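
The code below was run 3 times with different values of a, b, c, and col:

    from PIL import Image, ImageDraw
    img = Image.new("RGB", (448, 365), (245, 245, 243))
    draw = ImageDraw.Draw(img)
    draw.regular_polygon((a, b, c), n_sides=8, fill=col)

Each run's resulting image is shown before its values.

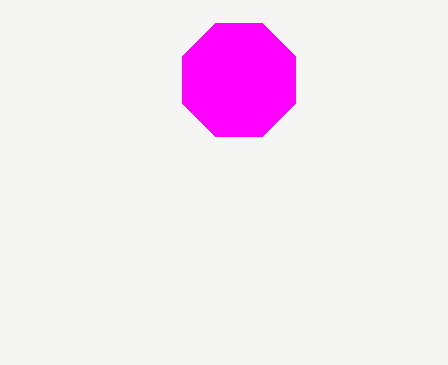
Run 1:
a = 239; b = 80; c = 61; col = 'magenta'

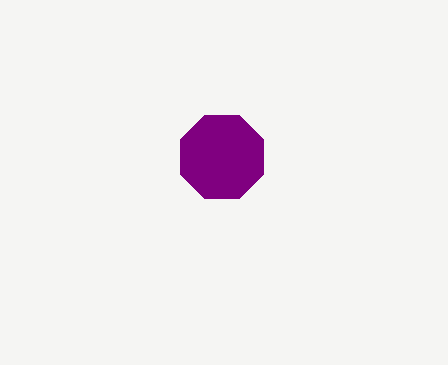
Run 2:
a = 222
b = 157
c = 45
col = 'purple'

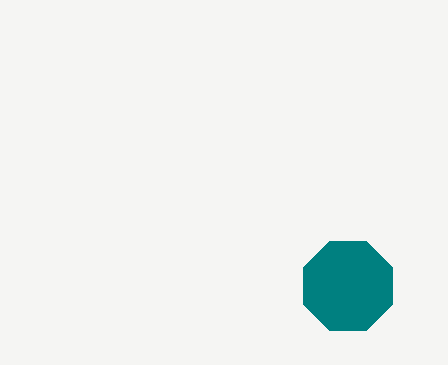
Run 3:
a = 348
b = 286
c = 48
col = 'teal'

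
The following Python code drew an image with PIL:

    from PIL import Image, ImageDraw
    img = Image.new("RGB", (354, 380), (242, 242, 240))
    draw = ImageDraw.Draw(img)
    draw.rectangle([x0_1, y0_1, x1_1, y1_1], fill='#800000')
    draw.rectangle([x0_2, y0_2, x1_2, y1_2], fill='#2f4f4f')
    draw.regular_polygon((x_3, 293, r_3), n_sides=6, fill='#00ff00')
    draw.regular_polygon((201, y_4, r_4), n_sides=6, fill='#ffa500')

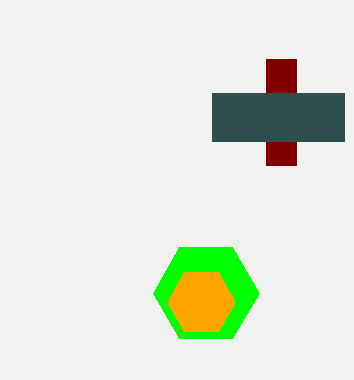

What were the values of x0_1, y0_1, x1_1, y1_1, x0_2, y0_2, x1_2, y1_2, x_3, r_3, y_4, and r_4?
x0_1 = 266
y0_1 = 59
x1_1 = 296
y1_1 = 165
x0_2 = 212
y0_2 = 93
x1_2 = 344
y1_2 = 141
x_3 = 206
r_3 = 53
y_4 = 302
r_4 = 34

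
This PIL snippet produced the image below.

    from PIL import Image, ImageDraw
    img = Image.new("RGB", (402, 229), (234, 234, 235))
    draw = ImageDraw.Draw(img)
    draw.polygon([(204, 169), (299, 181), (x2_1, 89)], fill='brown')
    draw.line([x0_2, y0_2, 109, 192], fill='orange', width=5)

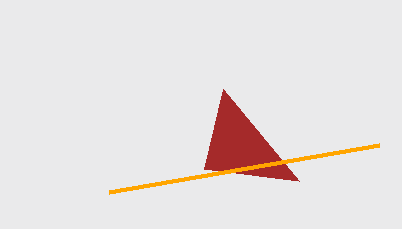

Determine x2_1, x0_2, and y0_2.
x2_1 = 223
x0_2 = 379
y0_2 = 145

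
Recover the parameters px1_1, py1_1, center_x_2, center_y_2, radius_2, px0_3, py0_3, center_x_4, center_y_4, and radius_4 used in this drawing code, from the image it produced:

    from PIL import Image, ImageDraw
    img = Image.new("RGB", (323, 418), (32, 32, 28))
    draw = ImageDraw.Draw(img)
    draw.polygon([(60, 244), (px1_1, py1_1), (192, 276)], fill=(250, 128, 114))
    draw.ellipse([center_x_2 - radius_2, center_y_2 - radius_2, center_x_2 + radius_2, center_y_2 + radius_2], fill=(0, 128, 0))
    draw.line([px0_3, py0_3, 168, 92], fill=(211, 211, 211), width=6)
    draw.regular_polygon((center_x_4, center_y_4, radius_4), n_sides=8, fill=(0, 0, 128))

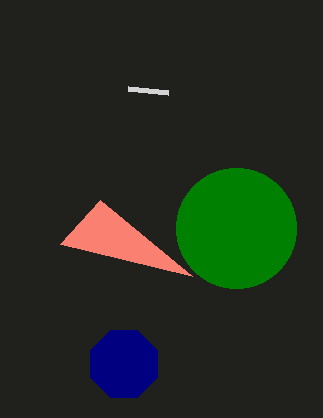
px1_1 = 100, py1_1 = 200, center_x_2 = 236, center_y_2 = 228, radius_2 = 60, px0_3 = 128, py0_3 = 88, center_x_4 = 124, center_y_4 = 364, radius_4 = 36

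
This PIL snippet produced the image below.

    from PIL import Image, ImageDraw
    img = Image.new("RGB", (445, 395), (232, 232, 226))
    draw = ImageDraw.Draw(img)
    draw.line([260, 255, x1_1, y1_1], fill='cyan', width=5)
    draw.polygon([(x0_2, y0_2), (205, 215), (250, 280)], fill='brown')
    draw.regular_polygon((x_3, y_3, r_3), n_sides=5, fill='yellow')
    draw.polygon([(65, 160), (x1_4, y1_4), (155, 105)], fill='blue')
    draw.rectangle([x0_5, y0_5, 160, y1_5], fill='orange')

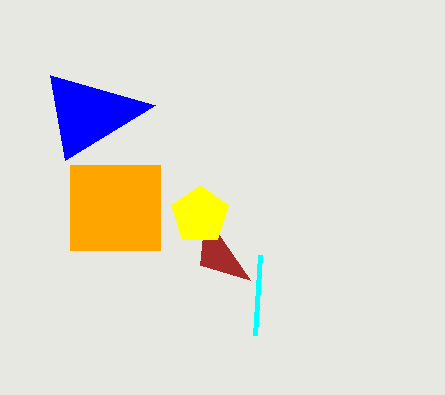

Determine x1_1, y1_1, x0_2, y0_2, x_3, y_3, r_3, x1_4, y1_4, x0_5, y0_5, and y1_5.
x1_1 = 255; y1_1 = 335; x0_2 = 200; y0_2 = 265; x_3 = 200; y_3 = 215; r_3 = 30; x1_4 = 50; y1_4 = 75; x0_5 = 70; y0_5 = 165; y1_5 = 250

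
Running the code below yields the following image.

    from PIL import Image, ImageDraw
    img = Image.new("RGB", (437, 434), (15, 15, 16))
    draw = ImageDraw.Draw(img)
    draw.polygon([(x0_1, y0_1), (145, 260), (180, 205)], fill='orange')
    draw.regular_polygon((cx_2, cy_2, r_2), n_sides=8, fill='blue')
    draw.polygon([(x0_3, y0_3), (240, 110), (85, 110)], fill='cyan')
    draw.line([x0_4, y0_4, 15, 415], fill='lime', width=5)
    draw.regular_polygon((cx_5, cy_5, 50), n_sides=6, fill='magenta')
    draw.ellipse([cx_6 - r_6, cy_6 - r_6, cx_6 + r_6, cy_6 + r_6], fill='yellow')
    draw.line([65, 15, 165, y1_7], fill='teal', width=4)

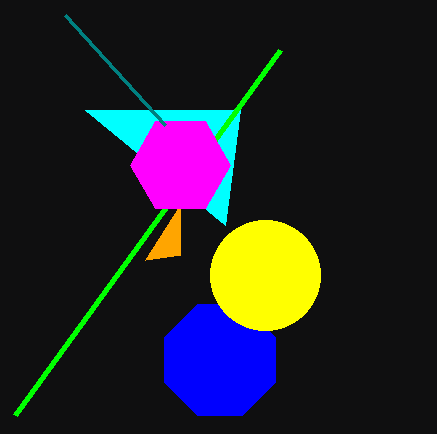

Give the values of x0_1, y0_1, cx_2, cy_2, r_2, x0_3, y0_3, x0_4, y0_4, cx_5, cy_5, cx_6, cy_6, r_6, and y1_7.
x0_1 = 180; y0_1 = 255; cx_2 = 220; cy_2 = 360; r_2 = 60; x0_3 = 225; y0_3 = 225; x0_4 = 280; y0_4 = 50; cx_5 = 180; cy_5 = 165; cx_6 = 265; cy_6 = 275; r_6 = 55; y1_7 = 125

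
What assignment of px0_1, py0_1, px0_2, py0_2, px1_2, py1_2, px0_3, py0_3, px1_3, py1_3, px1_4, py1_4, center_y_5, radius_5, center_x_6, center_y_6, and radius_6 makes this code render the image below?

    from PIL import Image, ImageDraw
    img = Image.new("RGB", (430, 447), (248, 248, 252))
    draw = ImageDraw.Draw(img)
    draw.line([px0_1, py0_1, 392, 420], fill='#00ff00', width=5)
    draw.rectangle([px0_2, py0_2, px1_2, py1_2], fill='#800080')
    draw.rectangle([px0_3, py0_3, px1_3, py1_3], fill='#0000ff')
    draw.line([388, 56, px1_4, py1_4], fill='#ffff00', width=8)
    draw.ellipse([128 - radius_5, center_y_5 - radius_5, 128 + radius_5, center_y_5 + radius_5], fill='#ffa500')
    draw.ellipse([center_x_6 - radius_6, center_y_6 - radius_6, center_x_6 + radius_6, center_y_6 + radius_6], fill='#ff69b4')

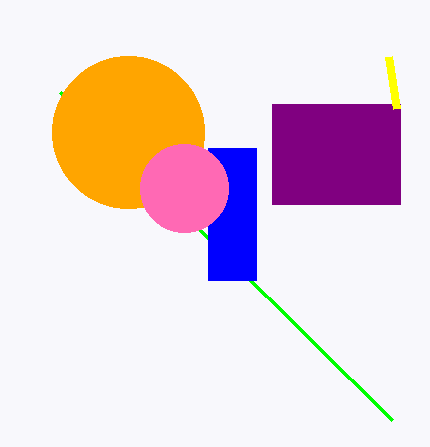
px0_1 = 60; py0_1 = 92; px0_2 = 272; py0_2 = 104; px1_2 = 400; py1_2 = 204; px0_3 = 208; py0_3 = 148; px1_3 = 256; py1_3 = 280; px1_4 = 396; py1_4 = 108; center_y_5 = 132; radius_5 = 76; center_x_6 = 184; center_y_6 = 188; radius_6 = 44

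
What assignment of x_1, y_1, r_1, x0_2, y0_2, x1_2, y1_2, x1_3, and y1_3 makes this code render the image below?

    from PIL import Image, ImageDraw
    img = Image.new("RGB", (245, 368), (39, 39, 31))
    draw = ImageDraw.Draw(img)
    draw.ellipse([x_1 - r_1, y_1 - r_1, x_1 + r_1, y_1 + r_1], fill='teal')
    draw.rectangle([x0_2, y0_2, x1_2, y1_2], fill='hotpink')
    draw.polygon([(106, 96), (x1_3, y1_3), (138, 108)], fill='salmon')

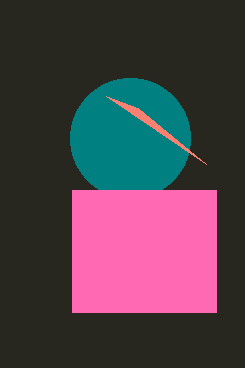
x_1 = 130, y_1 = 138, r_1 = 60, x0_2 = 72, y0_2 = 190, x1_2 = 216, y1_2 = 312, x1_3 = 206, y1_3 = 164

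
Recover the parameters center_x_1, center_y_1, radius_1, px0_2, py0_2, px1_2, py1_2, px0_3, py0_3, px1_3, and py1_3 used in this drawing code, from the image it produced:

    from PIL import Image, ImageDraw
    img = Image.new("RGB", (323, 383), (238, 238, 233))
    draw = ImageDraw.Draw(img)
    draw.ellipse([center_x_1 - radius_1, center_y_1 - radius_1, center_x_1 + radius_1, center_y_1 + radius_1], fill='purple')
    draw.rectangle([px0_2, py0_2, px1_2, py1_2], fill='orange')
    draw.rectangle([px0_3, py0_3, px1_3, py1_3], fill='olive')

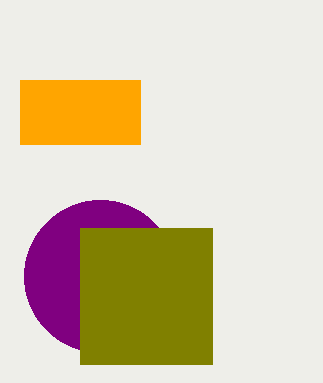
center_x_1 = 100
center_y_1 = 276
radius_1 = 76
px0_2 = 20
py0_2 = 80
px1_2 = 140
py1_2 = 144
px0_3 = 80
py0_3 = 228
px1_3 = 212
py1_3 = 364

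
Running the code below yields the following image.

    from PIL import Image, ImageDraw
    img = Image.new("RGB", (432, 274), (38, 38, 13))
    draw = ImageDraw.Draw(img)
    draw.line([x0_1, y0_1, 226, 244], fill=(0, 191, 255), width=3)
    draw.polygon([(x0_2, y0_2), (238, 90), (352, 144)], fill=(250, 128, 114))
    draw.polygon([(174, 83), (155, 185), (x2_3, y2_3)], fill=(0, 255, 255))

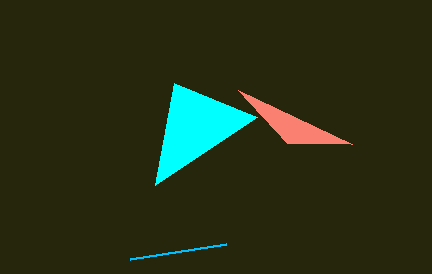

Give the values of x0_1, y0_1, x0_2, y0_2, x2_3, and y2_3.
x0_1 = 130, y0_1 = 259, x0_2 = 287, y0_2 = 143, x2_3 = 257, y2_3 = 117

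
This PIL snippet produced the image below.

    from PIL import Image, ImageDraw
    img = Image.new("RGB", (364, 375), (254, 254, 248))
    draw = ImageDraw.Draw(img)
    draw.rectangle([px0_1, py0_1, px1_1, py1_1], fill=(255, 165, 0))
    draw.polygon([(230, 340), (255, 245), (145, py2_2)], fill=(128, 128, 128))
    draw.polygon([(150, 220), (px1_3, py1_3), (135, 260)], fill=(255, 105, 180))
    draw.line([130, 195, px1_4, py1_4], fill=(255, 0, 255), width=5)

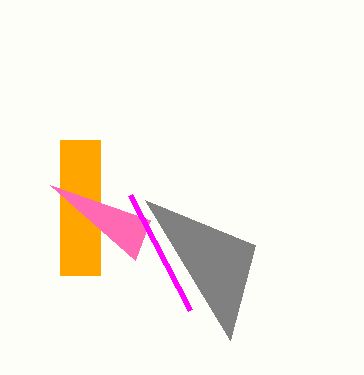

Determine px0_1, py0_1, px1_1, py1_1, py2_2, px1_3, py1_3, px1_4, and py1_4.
px0_1 = 60; py0_1 = 140; px1_1 = 100; py1_1 = 275; py2_2 = 200; px1_3 = 50; py1_3 = 185; px1_4 = 190; py1_4 = 310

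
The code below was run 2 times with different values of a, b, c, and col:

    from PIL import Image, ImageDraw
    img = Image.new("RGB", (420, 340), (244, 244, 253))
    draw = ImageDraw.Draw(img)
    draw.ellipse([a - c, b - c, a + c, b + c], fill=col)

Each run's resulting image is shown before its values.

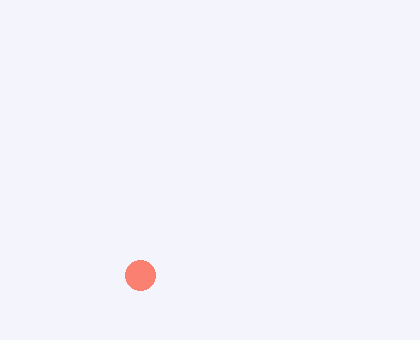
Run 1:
a = 140; b = 275; c = 15; col = 'salmon'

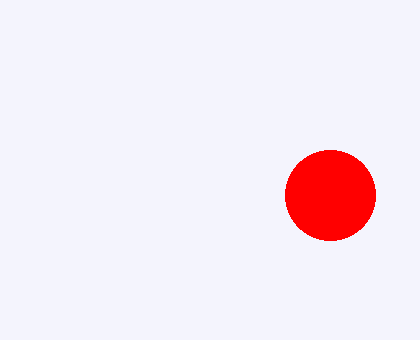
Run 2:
a = 330, b = 195, c = 45, col = 'red'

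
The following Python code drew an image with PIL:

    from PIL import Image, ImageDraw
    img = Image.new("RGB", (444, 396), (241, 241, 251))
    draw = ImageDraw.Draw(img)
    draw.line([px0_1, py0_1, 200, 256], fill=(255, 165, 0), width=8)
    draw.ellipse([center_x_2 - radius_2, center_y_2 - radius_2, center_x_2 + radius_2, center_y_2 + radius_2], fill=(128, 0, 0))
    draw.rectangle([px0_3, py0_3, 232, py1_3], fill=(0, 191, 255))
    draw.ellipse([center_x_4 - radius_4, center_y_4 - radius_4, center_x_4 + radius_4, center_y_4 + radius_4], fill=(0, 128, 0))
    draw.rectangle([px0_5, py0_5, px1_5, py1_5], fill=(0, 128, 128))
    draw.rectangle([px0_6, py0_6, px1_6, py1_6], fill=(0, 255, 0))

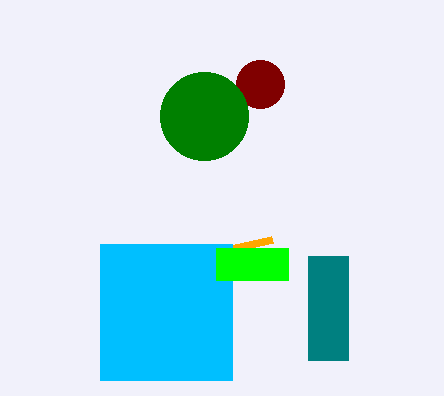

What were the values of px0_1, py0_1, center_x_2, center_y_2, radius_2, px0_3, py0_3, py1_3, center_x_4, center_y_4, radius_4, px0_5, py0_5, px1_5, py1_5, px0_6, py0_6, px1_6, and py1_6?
px0_1 = 272; py0_1 = 240; center_x_2 = 260; center_y_2 = 84; radius_2 = 24; px0_3 = 100; py0_3 = 244; py1_3 = 380; center_x_4 = 204; center_y_4 = 116; radius_4 = 44; px0_5 = 308; py0_5 = 256; px1_5 = 348; py1_5 = 360; px0_6 = 216; py0_6 = 248; px1_6 = 288; py1_6 = 280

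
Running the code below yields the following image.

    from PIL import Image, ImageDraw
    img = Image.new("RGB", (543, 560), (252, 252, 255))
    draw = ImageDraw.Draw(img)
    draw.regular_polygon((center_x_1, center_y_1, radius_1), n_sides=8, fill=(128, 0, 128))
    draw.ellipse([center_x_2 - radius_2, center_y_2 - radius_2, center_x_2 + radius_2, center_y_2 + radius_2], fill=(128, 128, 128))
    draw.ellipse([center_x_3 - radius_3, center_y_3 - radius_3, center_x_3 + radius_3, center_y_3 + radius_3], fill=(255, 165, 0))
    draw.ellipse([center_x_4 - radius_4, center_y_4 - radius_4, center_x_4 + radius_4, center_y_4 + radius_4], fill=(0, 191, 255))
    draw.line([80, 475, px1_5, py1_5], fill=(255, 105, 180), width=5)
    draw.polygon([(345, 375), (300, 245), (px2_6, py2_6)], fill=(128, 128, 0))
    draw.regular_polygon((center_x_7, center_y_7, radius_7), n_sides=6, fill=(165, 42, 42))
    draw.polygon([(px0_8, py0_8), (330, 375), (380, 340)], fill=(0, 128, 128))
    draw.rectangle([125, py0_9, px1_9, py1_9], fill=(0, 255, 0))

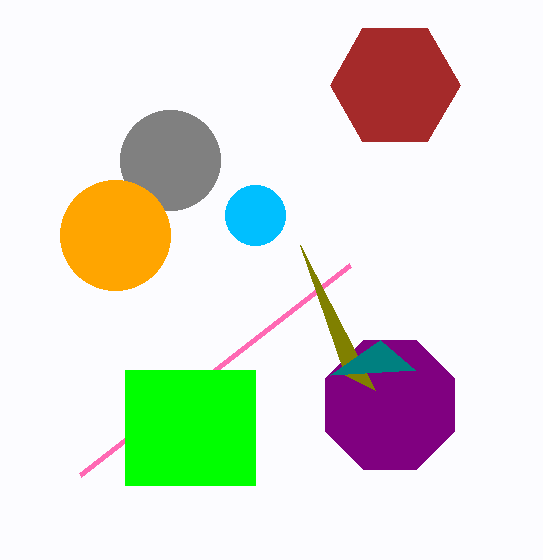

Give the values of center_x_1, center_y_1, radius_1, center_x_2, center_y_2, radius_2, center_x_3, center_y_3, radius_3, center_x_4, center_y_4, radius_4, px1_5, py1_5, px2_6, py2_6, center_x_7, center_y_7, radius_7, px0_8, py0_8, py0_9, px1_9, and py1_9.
center_x_1 = 390
center_y_1 = 405
radius_1 = 70
center_x_2 = 170
center_y_2 = 160
radius_2 = 50
center_x_3 = 115
center_y_3 = 235
radius_3 = 55
center_x_4 = 255
center_y_4 = 215
radius_4 = 30
px1_5 = 350
py1_5 = 265
px2_6 = 375
py2_6 = 390
center_x_7 = 395
center_y_7 = 85
radius_7 = 65
px0_8 = 415
py0_8 = 370
py0_9 = 370
px1_9 = 255
py1_9 = 485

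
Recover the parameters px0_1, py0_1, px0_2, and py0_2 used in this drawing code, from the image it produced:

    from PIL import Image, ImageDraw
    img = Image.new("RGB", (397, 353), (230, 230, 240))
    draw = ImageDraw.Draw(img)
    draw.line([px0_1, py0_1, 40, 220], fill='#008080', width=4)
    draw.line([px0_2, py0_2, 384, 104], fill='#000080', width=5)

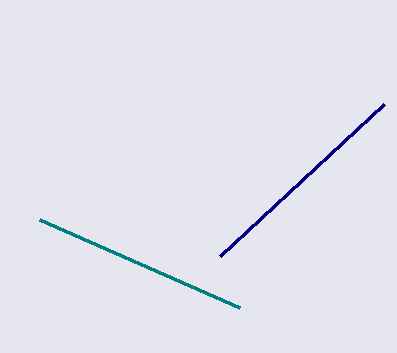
px0_1 = 240
py0_1 = 308
px0_2 = 220
py0_2 = 256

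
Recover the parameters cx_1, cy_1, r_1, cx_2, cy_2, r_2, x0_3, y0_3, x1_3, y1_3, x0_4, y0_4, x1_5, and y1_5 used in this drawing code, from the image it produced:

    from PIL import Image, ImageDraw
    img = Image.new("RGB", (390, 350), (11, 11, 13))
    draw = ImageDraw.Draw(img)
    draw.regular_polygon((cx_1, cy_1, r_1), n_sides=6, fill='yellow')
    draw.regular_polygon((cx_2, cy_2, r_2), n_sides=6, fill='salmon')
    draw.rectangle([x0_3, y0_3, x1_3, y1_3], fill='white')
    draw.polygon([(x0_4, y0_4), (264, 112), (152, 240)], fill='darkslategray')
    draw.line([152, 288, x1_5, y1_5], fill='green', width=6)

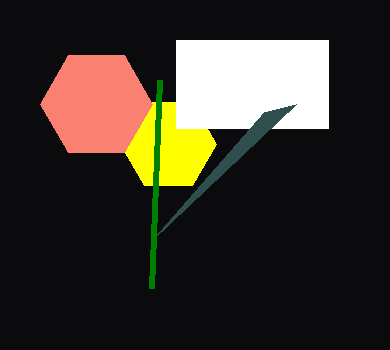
cx_1 = 168
cy_1 = 144
r_1 = 48
cx_2 = 96
cy_2 = 104
r_2 = 56
x0_3 = 176
y0_3 = 40
x1_3 = 328
y1_3 = 128
x0_4 = 296
y0_4 = 104
x1_5 = 160
y1_5 = 80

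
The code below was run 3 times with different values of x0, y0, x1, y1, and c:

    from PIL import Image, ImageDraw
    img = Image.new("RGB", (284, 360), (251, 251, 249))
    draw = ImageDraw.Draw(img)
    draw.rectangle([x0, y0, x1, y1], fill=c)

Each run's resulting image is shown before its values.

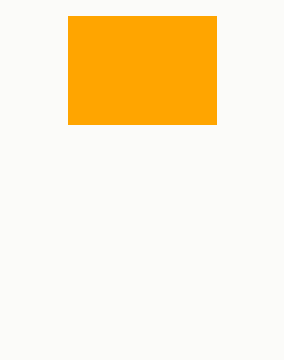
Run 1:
x0 = 68, y0 = 16, x1 = 216, y1 = 124, c = 'orange'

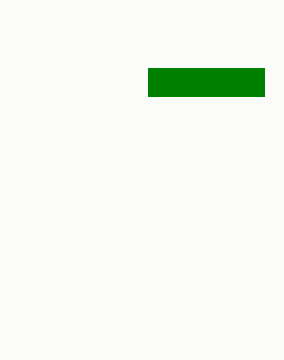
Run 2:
x0 = 148, y0 = 68, x1 = 264, y1 = 96, c = 'green'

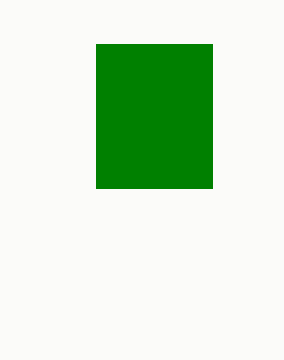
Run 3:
x0 = 96, y0 = 44, x1 = 212, y1 = 188, c = 'green'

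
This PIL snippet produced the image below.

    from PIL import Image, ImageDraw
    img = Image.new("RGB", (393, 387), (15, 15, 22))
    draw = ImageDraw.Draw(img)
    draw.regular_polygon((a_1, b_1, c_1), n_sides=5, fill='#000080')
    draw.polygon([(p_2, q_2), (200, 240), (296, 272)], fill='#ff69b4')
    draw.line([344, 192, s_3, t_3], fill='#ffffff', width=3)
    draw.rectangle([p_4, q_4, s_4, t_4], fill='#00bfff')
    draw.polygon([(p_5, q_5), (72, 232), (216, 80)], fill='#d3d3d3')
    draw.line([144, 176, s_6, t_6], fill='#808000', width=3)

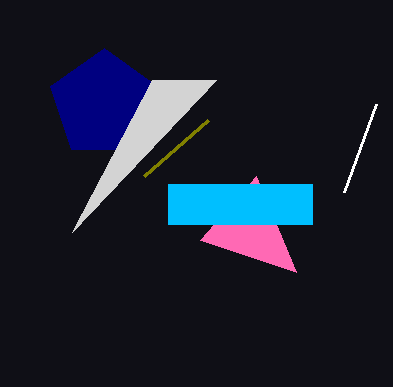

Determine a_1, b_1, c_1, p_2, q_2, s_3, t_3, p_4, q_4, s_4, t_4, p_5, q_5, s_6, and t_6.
a_1 = 104
b_1 = 104
c_1 = 56
p_2 = 256
q_2 = 176
s_3 = 376
t_3 = 104
p_4 = 168
q_4 = 184
s_4 = 312
t_4 = 224
p_5 = 152
q_5 = 80
s_6 = 208
t_6 = 120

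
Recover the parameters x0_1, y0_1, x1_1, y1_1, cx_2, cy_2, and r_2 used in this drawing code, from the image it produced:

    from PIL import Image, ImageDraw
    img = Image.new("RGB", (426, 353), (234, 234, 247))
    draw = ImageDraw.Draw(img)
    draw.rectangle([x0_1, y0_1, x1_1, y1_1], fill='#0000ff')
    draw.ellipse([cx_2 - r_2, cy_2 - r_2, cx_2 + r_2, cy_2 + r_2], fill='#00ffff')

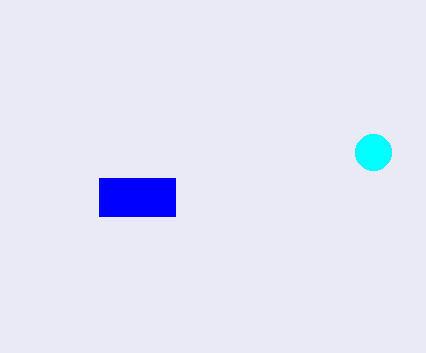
x0_1 = 99
y0_1 = 178
x1_1 = 175
y1_1 = 216
cx_2 = 373
cy_2 = 152
r_2 = 18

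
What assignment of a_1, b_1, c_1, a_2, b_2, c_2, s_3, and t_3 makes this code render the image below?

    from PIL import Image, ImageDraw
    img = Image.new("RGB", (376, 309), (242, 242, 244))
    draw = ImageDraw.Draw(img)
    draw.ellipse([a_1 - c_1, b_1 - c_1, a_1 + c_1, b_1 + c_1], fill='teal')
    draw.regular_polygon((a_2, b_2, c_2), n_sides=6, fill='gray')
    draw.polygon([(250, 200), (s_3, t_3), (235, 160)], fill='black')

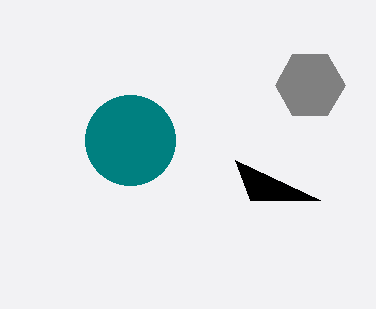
a_1 = 130; b_1 = 140; c_1 = 45; a_2 = 310; b_2 = 85; c_2 = 35; s_3 = 320; t_3 = 200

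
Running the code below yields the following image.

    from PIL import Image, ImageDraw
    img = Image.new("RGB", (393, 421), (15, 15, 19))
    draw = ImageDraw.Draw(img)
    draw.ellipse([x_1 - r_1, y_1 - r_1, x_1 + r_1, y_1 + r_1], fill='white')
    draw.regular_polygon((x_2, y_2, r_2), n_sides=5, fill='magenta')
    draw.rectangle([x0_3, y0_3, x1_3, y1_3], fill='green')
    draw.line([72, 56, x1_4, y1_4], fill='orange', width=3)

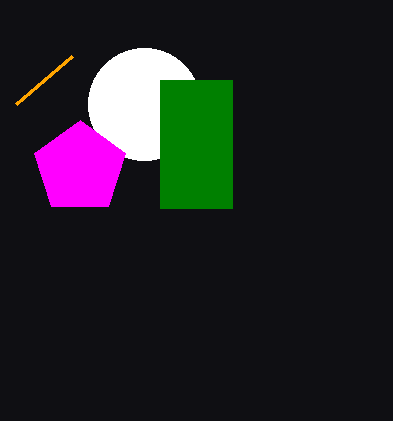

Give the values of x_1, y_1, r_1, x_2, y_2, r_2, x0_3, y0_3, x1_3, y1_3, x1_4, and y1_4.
x_1 = 144, y_1 = 104, r_1 = 56, x_2 = 80, y_2 = 168, r_2 = 48, x0_3 = 160, y0_3 = 80, x1_3 = 232, y1_3 = 208, x1_4 = 16, y1_4 = 104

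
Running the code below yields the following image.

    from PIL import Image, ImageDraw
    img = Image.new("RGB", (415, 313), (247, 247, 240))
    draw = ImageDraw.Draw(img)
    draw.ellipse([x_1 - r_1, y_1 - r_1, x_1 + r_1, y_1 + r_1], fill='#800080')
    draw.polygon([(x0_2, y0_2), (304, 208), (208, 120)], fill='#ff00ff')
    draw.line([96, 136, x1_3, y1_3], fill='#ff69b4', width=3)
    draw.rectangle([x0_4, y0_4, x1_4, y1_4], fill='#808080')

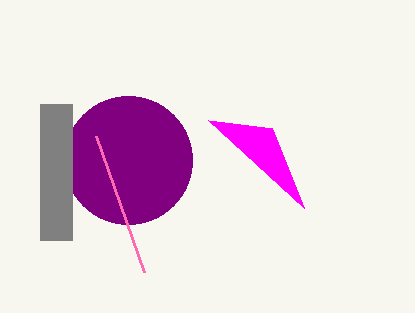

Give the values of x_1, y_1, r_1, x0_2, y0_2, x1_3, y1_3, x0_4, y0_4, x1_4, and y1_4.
x_1 = 128
y_1 = 160
r_1 = 64
x0_2 = 272
y0_2 = 128
x1_3 = 144
y1_3 = 272
x0_4 = 40
y0_4 = 104
x1_4 = 72
y1_4 = 240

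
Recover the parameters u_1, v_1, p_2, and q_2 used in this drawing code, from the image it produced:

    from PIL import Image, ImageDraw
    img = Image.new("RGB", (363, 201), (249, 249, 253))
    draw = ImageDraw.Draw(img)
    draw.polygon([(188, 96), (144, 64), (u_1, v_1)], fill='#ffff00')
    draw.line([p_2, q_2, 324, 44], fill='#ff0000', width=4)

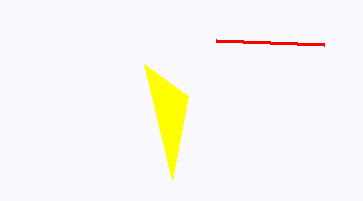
u_1 = 172; v_1 = 180; p_2 = 216; q_2 = 40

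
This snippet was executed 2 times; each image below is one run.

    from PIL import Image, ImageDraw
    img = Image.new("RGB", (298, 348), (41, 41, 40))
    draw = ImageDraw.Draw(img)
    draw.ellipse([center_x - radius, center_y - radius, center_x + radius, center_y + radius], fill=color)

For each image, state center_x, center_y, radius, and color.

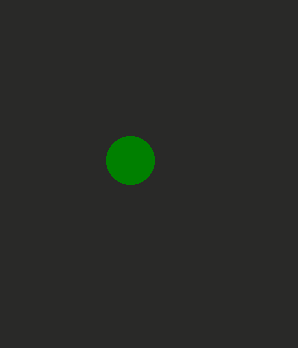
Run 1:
center_x = 130
center_y = 160
radius = 24
color = 'green'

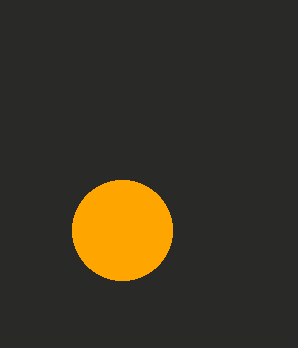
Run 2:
center_x = 122
center_y = 230
radius = 50
color = 'orange'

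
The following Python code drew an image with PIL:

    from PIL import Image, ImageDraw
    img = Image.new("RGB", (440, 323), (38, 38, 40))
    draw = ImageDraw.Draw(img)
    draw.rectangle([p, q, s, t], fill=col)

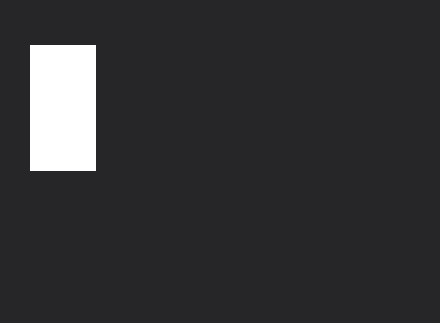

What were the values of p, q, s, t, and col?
p = 30, q = 45, s = 95, t = 170, col = 'white'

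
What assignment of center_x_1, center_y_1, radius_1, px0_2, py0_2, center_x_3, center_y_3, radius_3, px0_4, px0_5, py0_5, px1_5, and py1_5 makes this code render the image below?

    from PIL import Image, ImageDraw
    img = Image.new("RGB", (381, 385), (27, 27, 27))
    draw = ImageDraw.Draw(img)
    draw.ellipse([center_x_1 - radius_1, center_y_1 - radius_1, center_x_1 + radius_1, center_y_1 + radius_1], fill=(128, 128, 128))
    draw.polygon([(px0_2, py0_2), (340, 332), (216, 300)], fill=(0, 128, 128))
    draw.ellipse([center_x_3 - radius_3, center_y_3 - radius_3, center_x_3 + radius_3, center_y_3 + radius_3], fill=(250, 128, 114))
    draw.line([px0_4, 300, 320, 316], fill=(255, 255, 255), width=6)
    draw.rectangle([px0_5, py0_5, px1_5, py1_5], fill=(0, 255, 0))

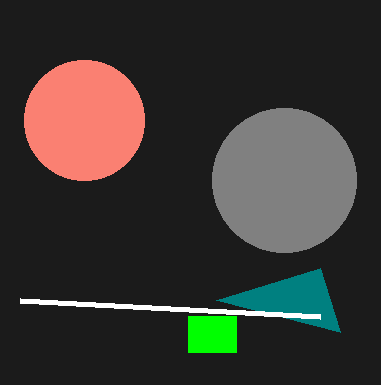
center_x_1 = 284; center_y_1 = 180; radius_1 = 72; px0_2 = 320; py0_2 = 268; center_x_3 = 84; center_y_3 = 120; radius_3 = 60; px0_4 = 20; px0_5 = 188; py0_5 = 316; px1_5 = 236; py1_5 = 352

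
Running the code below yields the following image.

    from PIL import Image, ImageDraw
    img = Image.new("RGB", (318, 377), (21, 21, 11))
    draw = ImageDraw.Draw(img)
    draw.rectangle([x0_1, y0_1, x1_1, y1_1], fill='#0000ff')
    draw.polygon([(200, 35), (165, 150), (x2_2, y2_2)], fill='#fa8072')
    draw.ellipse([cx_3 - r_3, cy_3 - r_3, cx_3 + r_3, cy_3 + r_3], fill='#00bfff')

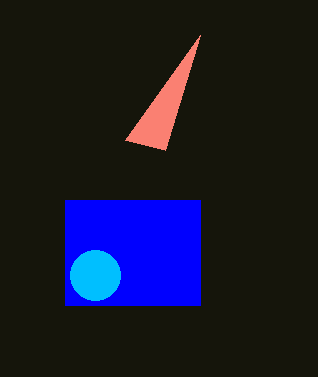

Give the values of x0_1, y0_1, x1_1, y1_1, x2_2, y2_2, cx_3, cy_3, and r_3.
x0_1 = 65, y0_1 = 200, x1_1 = 200, y1_1 = 305, x2_2 = 125, y2_2 = 140, cx_3 = 95, cy_3 = 275, r_3 = 25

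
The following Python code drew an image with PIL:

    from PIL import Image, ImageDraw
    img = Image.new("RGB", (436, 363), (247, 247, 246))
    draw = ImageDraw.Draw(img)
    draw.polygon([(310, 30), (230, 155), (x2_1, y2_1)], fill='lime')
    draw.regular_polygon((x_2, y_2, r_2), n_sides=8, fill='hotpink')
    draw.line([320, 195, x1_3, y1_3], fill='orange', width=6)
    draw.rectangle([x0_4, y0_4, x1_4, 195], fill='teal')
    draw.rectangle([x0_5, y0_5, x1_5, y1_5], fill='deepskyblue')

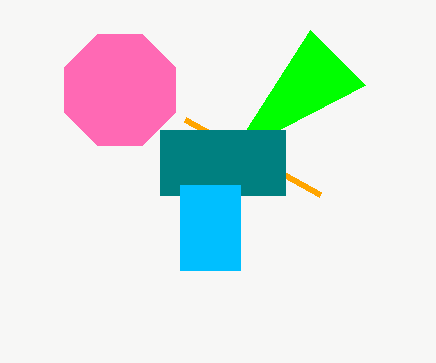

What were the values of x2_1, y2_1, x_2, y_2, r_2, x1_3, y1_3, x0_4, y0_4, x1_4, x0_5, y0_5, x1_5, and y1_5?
x2_1 = 365
y2_1 = 85
x_2 = 120
y_2 = 90
r_2 = 60
x1_3 = 185
y1_3 = 120
x0_4 = 160
y0_4 = 130
x1_4 = 285
x0_5 = 180
y0_5 = 185
x1_5 = 240
y1_5 = 270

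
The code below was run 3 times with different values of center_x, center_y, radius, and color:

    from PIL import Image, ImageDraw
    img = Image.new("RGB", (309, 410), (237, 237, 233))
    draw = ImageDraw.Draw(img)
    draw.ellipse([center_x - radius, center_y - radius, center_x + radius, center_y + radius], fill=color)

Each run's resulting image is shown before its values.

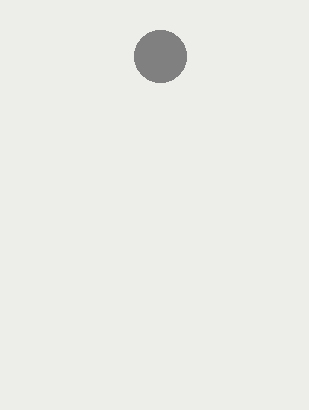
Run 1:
center_x = 160, center_y = 56, radius = 26, color = 'gray'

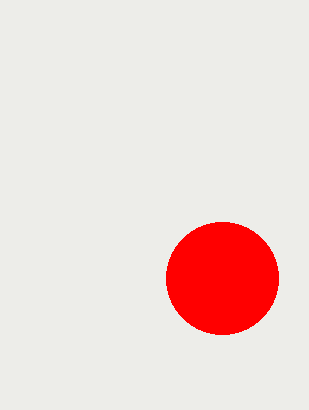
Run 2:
center_x = 222; center_y = 278; radius = 56; color = 'red'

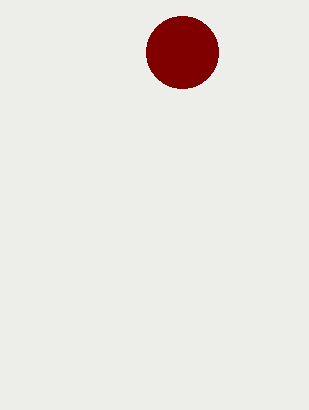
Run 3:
center_x = 182
center_y = 52
radius = 36
color = 'maroon'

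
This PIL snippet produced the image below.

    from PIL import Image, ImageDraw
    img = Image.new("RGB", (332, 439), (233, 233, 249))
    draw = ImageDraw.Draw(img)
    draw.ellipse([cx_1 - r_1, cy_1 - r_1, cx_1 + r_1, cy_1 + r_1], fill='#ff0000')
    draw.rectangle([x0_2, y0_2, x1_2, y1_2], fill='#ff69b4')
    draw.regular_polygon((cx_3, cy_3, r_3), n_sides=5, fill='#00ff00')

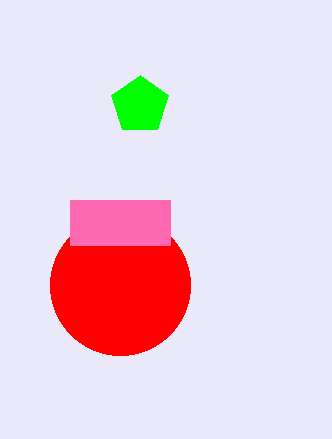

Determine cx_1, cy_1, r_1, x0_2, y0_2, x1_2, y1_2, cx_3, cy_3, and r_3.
cx_1 = 120; cy_1 = 285; r_1 = 70; x0_2 = 70; y0_2 = 200; x1_2 = 170; y1_2 = 245; cx_3 = 140; cy_3 = 105; r_3 = 30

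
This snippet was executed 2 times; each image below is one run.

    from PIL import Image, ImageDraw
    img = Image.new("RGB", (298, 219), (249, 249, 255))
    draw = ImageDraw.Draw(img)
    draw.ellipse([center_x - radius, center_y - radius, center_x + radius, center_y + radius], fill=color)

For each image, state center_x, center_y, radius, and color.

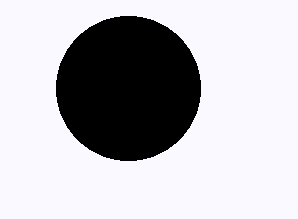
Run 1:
center_x = 128
center_y = 88
radius = 72
color = 'black'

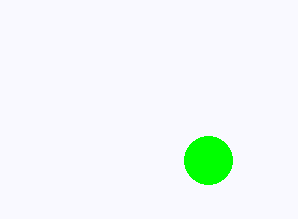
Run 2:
center_x = 208
center_y = 160
radius = 24
color = 'lime'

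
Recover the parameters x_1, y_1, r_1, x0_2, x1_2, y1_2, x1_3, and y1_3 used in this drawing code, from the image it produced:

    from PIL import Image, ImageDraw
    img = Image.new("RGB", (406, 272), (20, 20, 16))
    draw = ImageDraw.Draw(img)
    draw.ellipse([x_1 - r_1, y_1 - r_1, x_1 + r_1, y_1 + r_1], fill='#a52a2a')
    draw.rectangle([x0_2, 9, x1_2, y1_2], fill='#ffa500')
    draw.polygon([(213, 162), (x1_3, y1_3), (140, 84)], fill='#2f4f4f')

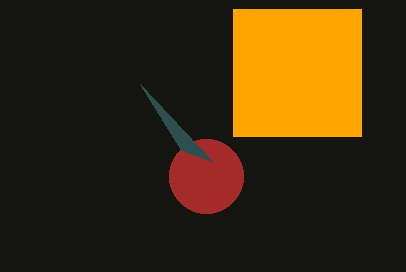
x_1 = 206, y_1 = 176, r_1 = 37, x0_2 = 233, x1_2 = 361, y1_2 = 136, x1_3 = 181, y1_3 = 150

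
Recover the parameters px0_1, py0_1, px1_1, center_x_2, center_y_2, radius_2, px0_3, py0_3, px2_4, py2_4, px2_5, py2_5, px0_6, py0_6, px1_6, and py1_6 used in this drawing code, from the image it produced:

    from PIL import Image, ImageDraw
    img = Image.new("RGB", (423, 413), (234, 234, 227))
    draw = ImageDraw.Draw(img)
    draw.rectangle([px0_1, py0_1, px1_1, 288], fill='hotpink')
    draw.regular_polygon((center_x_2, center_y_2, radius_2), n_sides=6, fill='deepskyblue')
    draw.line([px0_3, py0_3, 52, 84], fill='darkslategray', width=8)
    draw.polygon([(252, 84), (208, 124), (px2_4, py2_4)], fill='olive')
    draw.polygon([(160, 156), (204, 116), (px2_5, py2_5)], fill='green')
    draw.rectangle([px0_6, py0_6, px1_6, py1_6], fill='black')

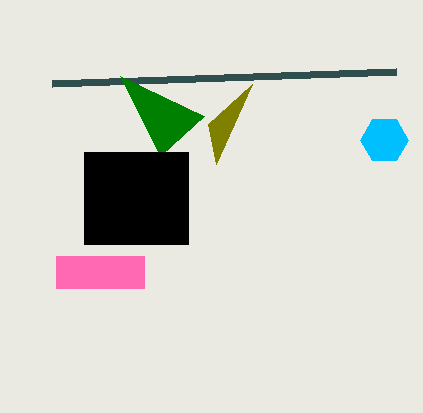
px0_1 = 56; py0_1 = 256; px1_1 = 144; center_x_2 = 384; center_y_2 = 140; radius_2 = 24; px0_3 = 396; py0_3 = 72; px2_4 = 216; py2_4 = 164; px2_5 = 120; py2_5 = 76; px0_6 = 84; py0_6 = 152; px1_6 = 188; py1_6 = 244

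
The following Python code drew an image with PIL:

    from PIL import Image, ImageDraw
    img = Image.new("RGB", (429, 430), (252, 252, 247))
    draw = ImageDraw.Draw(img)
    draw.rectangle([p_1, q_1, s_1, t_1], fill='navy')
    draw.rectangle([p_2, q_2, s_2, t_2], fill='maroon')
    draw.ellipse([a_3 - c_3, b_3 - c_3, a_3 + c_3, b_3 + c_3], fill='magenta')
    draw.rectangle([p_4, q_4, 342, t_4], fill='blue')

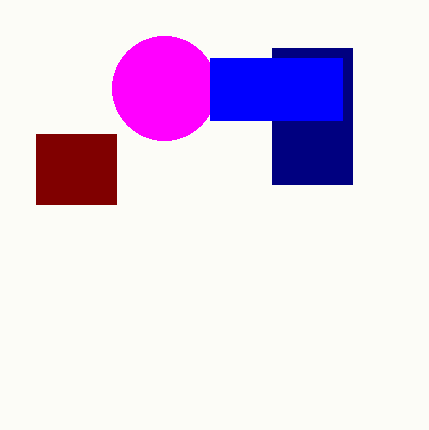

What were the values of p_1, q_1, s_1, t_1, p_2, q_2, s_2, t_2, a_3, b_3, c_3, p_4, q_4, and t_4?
p_1 = 272; q_1 = 48; s_1 = 352; t_1 = 184; p_2 = 36; q_2 = 134; s_2 = 116; t_2 = 204; a_3 = 164; b_3 = 88; c_3 = 52; p_4 = 210; q_4 = 58; t_4 = 120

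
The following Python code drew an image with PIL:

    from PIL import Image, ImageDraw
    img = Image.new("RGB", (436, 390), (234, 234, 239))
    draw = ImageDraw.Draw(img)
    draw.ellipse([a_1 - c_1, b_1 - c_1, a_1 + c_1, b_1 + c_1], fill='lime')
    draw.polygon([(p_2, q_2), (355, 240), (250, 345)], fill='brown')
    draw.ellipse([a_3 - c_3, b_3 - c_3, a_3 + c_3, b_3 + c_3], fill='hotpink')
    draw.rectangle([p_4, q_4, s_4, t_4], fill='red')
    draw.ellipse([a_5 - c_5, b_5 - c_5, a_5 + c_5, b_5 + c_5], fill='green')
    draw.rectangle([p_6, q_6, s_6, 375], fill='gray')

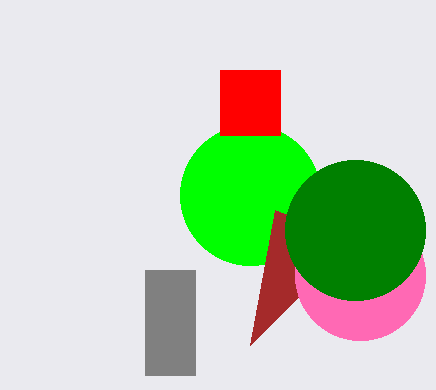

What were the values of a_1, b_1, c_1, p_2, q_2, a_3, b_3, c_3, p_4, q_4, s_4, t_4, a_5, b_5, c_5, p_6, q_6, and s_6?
a_1 = 250, b_1 = 195, c_1 = 70, p_2 = 275, q_2 = 210, a_3 = 360, b_3 = 275, c_3 = 65, p_4 = 220, q_4 = 70, s_4 = 280, t_4 = 135, a_5 = 355, b_5 = 230, c_5 = 70, p_6 = 145, q_6 = 270, s_6 = 195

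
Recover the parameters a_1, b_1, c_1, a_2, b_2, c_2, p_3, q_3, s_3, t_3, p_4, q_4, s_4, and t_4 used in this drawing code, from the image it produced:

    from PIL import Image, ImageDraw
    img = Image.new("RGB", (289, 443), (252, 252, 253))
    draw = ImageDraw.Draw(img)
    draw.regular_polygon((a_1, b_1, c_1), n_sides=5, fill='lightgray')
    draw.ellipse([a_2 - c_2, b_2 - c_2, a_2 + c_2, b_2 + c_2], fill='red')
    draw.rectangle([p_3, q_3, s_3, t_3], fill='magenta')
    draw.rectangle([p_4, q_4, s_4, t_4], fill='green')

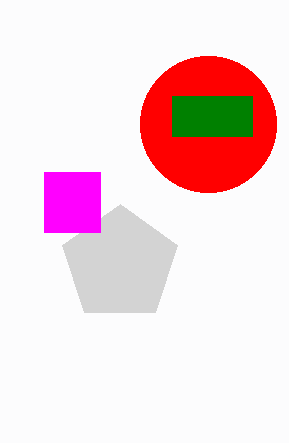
a_1 = 120; b_1 = 264; c_1 = 60; a_2 = 208; b_2 = 124; c_2 = 68; p_3 = 44; q_3 = 172; s_3 = 100; t_3 = 232; p_4 = 172; q_4 = 96; s_4 = 252; t_4 = 136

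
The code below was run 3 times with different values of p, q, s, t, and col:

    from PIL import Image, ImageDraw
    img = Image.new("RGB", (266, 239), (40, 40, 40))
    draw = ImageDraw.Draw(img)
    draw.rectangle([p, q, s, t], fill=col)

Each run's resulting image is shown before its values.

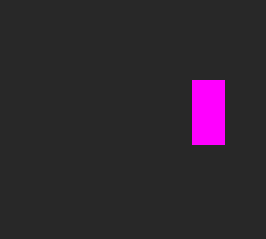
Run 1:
p = 192
q = 80
s = 224
t = 144
col = 'magenta'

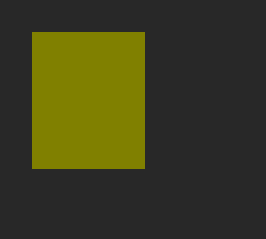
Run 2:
p = 32
q = 32
s = 144
t = 168
col = 'olive'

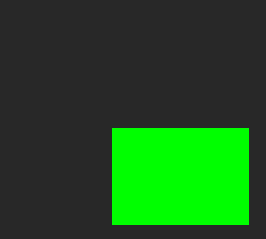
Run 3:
p = 112, q = 128, s = 248, t = 224, col = 'lime'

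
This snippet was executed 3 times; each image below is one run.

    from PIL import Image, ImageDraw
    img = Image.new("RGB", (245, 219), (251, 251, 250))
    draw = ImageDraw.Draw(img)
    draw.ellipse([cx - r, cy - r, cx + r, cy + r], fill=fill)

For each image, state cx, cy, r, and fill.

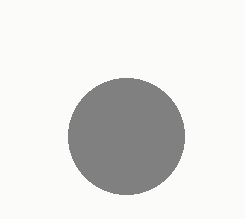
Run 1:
cx = 126
cy = 136
r = 58
fill = 'gray'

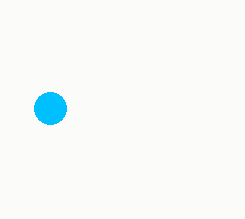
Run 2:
cx = 50; cy = 108; r = 16; fill = 'deepskyblue'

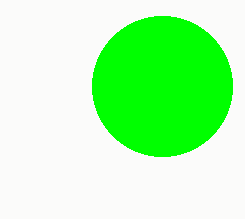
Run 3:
cx = 162; cy = 86; r = 70; fill = 'lime'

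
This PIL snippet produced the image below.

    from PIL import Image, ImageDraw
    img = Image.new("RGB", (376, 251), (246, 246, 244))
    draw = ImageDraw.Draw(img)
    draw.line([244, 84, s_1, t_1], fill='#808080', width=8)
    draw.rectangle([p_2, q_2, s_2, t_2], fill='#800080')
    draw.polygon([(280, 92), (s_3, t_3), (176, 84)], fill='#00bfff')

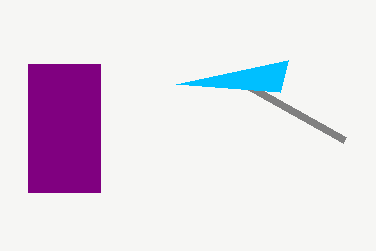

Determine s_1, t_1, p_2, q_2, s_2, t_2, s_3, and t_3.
s_1 = 344, t_1 = 140, p_2 = 28, q_2 = 64, s_2 = 100, t_2 = 192, s_3 = 288, t_3 = 60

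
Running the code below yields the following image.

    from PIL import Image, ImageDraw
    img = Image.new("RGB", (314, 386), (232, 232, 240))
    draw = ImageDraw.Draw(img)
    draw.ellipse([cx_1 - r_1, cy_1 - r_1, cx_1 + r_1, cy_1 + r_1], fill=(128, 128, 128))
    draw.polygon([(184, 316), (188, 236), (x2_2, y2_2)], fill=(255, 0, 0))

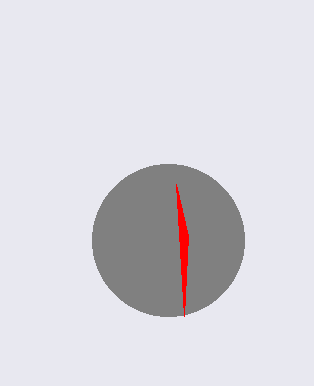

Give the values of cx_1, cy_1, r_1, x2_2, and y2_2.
cx_1 = 168; cy_1 = 240; r_1 = 76; x2_2 = 176; y2_2 = 184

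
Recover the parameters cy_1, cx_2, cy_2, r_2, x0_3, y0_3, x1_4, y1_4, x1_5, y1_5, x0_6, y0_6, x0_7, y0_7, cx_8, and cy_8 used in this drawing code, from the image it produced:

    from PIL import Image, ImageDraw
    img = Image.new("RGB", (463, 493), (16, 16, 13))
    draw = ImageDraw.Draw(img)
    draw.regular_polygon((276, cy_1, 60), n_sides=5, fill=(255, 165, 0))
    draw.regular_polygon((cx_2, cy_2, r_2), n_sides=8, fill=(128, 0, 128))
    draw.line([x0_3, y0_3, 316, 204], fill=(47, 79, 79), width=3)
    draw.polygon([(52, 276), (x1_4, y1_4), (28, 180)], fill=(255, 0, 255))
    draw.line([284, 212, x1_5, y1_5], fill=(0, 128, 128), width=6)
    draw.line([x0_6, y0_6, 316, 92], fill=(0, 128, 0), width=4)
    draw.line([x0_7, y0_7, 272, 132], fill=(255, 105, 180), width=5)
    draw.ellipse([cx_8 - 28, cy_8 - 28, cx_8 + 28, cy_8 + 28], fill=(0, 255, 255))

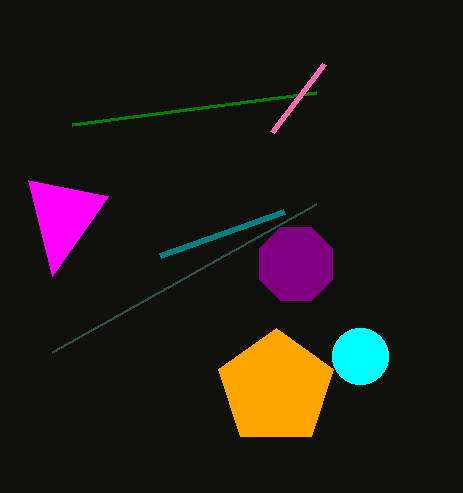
cy_1 = 388; cx_2 = 296; cy_2 = 264; r_2 = 40; x0_3 = 52; y0_3 = 352; x1_4 = 108; y1_4 = 196; x1_5 = 160; y1_5 = 256; x0_6 = 72; y0_6 = 124; x0_7 = 324; y0_7 = 64; cx_8 = 360; cy_8 = 356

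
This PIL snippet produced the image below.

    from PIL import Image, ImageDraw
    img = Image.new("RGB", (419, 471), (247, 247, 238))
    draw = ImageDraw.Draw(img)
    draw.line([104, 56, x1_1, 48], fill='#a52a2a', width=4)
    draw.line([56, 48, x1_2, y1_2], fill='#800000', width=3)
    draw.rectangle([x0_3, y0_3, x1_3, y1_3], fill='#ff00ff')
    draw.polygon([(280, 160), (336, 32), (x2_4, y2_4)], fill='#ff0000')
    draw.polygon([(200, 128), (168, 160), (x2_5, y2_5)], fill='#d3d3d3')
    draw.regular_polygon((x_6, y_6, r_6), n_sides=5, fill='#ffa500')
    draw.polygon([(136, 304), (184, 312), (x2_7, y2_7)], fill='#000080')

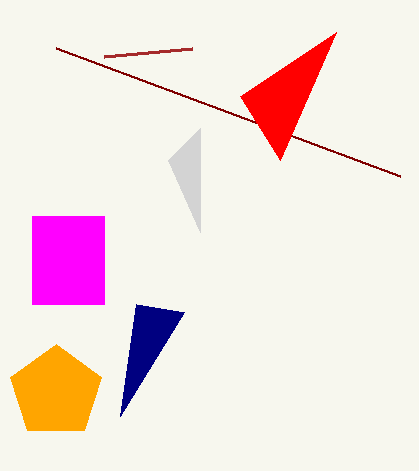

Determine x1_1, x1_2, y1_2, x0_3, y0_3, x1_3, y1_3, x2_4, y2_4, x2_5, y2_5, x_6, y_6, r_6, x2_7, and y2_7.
x1_1 = 192; x1_2 = 400; y1_2 = 176; x0_3 = 32; y0_3 = 216; x1_3 = 104; y1_3 = 304; x2_4 = 240; y2_4 = 96; x2_5 = 200; y2_5 = 232; x_6 = 56; y_6 = 392; r_6 = 48; x2_7 = 120; y2_7 = 416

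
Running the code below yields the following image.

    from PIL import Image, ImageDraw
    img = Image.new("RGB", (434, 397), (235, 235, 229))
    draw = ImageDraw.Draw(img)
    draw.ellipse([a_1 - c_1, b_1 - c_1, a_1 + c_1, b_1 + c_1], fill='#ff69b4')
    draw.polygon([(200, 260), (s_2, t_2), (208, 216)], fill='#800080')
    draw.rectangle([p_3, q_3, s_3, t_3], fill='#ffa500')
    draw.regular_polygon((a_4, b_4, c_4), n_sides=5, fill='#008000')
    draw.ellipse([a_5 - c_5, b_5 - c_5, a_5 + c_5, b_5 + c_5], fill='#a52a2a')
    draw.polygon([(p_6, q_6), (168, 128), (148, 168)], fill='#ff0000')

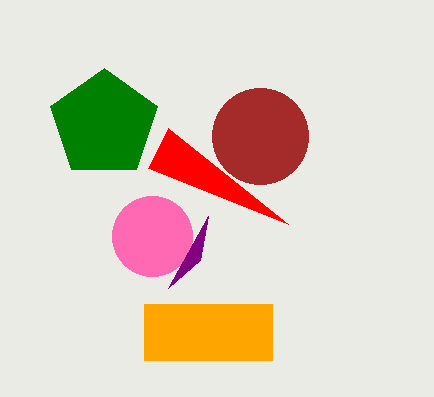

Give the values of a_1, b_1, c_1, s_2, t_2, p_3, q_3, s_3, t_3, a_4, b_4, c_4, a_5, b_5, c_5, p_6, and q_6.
a_1 = 152, b_1 = 236, c_1 = 40, s_2 = 168, t_2 = 288, p_3 = 144, q_3 = 304, s_3 = 272, t_3 = 360, a_4 = 104, b_4 = 124, c_4 = 56, a_5 = 260, b_5 = 136, c_5 = 48, p_6 = 288, q_6 = 224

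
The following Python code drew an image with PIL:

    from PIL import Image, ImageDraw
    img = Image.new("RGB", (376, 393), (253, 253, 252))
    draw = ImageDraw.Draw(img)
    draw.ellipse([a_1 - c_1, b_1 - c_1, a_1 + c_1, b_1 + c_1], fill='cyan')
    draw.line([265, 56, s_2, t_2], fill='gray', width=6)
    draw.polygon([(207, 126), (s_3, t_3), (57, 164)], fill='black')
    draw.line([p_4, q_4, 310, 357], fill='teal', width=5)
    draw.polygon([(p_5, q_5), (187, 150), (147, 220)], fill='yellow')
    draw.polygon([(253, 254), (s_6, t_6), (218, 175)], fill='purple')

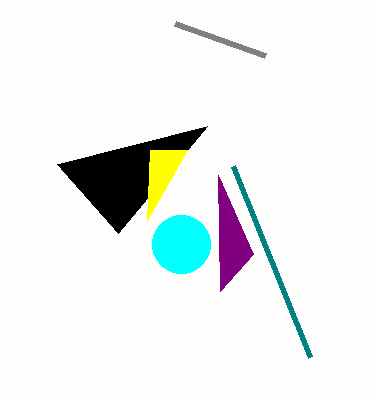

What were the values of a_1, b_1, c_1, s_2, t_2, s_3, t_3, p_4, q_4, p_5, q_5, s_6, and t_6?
a_1 = 181
b_1 = 244
c_1 = 29
s_2 = 175
t_2 = 24
s_3 = 118
t_3 = 233
p_4 = 233
q_4 = 166
p_5 = 150
q_5 = 150
s_6 = 220
t_6 = 291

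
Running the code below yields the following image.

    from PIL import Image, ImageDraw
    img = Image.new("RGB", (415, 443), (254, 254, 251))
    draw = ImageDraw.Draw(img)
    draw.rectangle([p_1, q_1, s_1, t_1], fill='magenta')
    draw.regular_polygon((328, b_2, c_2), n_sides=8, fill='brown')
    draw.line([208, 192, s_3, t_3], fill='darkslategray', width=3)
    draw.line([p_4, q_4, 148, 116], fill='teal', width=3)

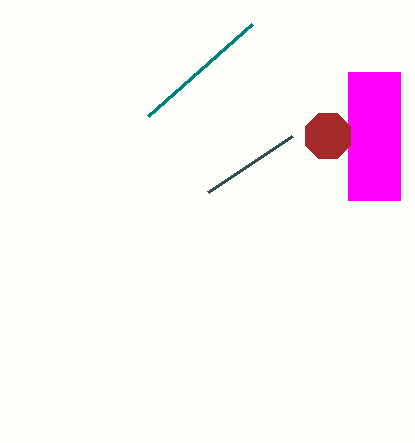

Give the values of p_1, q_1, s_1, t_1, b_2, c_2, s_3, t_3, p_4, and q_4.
p_1 = 348, q_1 = 72, s_1 = 400, t_1 = 200, b_2 = 136, c_2 = 24, s_3 = 292, t_3 = 136, p_4 = 252, q_4 = 24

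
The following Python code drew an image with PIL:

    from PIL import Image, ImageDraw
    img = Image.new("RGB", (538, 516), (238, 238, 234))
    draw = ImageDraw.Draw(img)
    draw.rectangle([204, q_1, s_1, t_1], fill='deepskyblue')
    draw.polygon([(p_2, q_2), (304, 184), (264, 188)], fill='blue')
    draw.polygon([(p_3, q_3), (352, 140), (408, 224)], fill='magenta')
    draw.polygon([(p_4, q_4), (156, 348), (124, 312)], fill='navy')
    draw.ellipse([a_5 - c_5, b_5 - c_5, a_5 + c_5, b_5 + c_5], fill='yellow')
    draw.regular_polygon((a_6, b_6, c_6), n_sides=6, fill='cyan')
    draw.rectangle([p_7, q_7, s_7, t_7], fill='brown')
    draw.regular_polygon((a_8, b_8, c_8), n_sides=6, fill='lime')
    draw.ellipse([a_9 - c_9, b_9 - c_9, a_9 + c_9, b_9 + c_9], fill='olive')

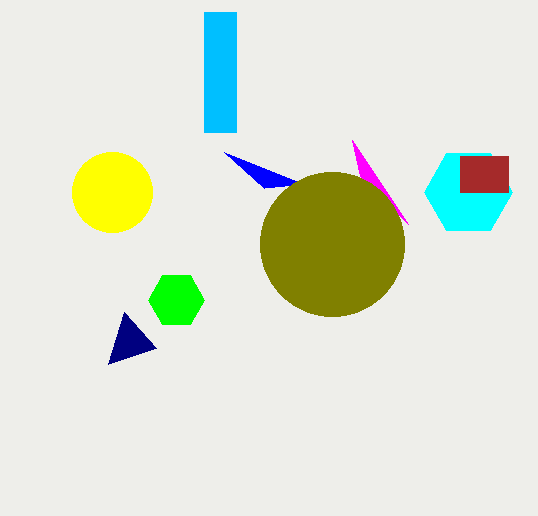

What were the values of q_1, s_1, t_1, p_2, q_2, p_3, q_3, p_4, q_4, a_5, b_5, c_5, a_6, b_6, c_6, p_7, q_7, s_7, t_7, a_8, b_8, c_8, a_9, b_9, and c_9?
q_1 = 12, s_1 = 236, t_1 = 132, p_2 = 224, q_2 = 152, p_3 = 360, q_3 = 176, p_4 = 108, q_4 = 364, a_5 = 112, b_5 = 192, c_5 = 40, a_6 = 468, b_6 = 192, c_6 = 44, p_7 = 460, q_7 = 156, s_7 = 508, t_7 = 192, a_8 = 176, b_8 = 300, c_8 = 28, a_9 = 332, b_9 = 244, c_9 = 72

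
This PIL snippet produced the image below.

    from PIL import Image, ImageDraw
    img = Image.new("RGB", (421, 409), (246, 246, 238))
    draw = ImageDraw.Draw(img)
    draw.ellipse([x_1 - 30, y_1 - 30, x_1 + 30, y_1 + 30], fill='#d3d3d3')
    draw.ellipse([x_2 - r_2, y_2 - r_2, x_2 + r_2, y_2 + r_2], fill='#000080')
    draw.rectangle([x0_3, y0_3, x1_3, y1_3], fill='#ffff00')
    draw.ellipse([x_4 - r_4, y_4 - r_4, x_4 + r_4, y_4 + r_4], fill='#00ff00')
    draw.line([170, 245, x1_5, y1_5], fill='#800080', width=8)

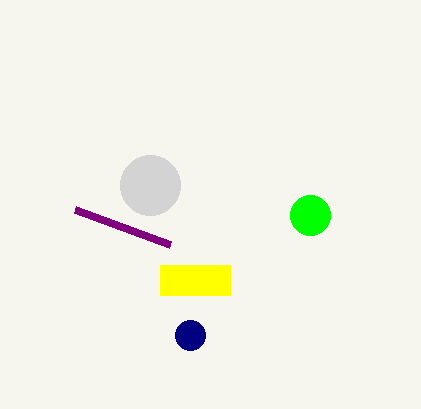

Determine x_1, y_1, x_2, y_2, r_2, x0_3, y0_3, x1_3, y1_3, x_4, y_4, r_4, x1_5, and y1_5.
x_1 = 150
y_1 = 185
x_2 = 190
y_2 = 335
r_2 = 15
x0_3 = 160
y0_3 = 265
x1_3 = 230
y1_3 = 295
x_4 = 310
y_4 = 215
r_4 = 20
x1_5 = 75
y1_5 = 210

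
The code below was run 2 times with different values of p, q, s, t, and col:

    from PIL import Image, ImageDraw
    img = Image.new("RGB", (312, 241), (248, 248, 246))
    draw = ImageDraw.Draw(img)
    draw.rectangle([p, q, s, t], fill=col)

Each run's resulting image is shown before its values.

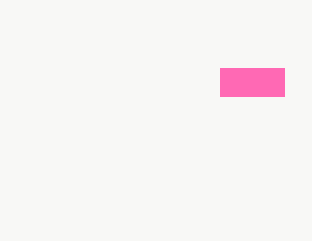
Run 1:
p = 220, q = 68, s = 284, t = 96, col = 'hotpink'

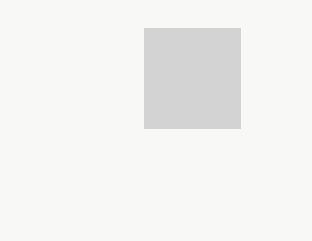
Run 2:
p = 144
q = 28
s = 240
t = 128
col = 'lightgray'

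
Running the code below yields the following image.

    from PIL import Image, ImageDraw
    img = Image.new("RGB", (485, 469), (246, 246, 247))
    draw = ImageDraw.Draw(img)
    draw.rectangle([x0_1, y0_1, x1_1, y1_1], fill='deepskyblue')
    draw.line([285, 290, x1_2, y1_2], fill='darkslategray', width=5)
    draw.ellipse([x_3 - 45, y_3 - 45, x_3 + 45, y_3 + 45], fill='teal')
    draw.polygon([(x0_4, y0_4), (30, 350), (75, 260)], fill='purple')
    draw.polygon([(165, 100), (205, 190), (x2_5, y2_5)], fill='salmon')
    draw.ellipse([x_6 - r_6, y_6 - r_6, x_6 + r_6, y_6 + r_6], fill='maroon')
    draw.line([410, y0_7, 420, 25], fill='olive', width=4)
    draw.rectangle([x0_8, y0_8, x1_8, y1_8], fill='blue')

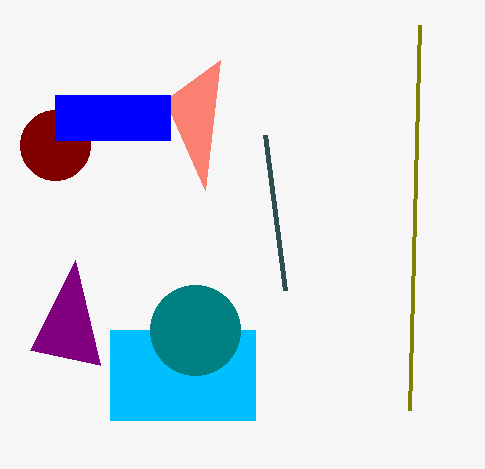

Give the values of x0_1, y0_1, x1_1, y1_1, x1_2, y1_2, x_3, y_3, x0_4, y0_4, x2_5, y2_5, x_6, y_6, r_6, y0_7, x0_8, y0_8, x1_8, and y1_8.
x0_1 = 110; y0_1 = 330; x1_1 = 255; y1_1 = 420; x1_2 = 265; y1_2 = 135; x_3 = 195; y_3 = 330; x0_4 = 100; y0_4 = 365; x2_5 = 220; y2_5 = 60; x_6 = 55; y_6 = 145; r_6 = 35; y0_7 = 410; x0_8 = 55; y0_8 = 95; x1_8 = 170; y1_8 = 140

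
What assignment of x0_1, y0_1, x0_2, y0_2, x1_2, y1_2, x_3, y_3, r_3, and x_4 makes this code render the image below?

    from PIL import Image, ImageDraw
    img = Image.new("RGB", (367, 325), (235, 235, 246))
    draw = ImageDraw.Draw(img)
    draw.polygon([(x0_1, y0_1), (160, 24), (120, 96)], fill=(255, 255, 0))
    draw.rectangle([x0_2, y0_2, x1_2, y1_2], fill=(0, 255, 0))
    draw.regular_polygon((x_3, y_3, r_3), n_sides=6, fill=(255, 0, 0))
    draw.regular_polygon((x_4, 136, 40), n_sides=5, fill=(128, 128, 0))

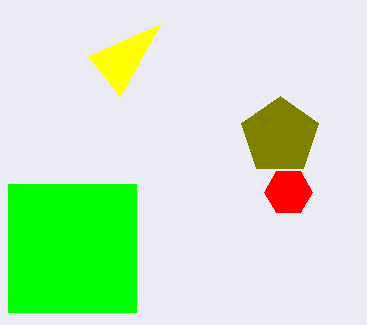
x0_1 = 88
y0_1 = 56
x0_2 = 8
y0_2 = 184
x1_2 = 136
y1_2 = 312
x_3 = 288
y_3 = 192
r_3 = 24
x_4 = 280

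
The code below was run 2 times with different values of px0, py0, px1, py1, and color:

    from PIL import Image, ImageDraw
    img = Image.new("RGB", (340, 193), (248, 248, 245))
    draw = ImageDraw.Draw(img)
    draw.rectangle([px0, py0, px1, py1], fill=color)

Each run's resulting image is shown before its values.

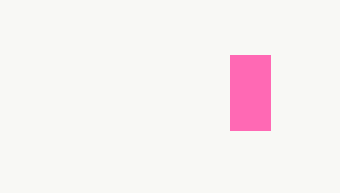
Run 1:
px0 = 230; py0 = 55; px1 = 270; py1 = 130; color = 'hotpink'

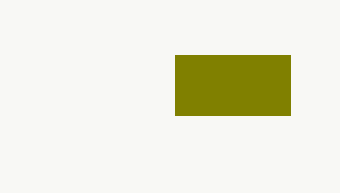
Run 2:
px0 = 175
py0 = 55
px1 = 290
py1 = 115
color = 'olive'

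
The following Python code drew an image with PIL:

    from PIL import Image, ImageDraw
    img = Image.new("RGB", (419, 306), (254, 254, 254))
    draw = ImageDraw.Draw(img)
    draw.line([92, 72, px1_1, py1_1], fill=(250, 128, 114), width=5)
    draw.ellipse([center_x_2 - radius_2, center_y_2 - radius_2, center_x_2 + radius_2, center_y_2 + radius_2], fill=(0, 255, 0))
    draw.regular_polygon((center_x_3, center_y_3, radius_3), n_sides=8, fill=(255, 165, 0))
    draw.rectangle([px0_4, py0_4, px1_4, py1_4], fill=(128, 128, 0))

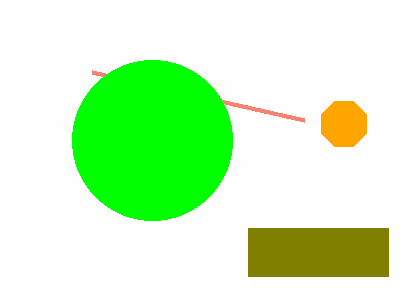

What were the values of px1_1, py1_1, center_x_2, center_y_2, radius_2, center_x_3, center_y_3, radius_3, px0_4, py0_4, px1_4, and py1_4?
px1_1 = 304, py1_1 = 120, center_x_2 = 152, center_y_2 = 140, radius_2 = 80, center_x_3 = 344, center_y_3 = 124, radius_3 = 24, px0_4 = 248, py0_4 = 228, px1_4 = 388, py1_4 = 276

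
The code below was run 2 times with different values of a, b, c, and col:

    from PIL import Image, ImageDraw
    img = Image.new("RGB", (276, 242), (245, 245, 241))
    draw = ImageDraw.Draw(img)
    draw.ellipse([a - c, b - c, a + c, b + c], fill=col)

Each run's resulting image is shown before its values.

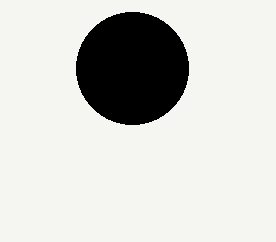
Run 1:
a = 132; b = 68; c = 56; col = 'black'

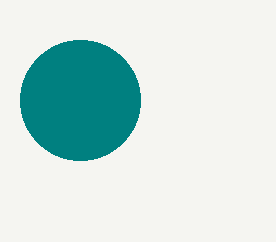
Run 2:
a = 80; b = 100; c = 60; col = 'teal'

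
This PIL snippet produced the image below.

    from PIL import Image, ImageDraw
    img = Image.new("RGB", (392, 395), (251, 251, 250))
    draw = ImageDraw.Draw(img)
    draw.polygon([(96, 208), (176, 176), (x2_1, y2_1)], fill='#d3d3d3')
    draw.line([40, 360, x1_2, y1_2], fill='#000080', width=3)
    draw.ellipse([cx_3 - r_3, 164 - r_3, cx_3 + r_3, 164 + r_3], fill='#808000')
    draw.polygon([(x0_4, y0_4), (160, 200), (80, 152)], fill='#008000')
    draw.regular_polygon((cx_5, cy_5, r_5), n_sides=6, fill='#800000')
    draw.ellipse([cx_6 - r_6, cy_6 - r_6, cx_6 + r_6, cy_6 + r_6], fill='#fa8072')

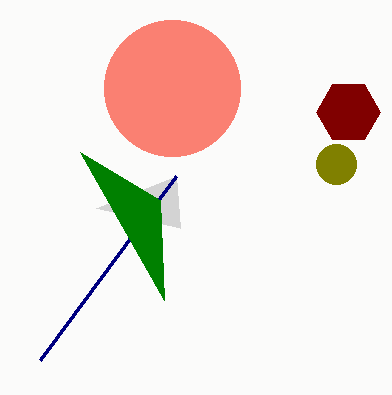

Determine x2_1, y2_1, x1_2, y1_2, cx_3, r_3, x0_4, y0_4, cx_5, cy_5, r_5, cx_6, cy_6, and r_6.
x2_1 = 180, y2_1 = 228, x1_2 = 176, y1_2 = 176, cx_3 = 336, r_3 = 20, x0_4 = 164, y0_4 = 300, cx_5 = 348, cy_5 = 112, r_5 = 32, cx_6 = 172, cy_6 = 88, r_6 = 68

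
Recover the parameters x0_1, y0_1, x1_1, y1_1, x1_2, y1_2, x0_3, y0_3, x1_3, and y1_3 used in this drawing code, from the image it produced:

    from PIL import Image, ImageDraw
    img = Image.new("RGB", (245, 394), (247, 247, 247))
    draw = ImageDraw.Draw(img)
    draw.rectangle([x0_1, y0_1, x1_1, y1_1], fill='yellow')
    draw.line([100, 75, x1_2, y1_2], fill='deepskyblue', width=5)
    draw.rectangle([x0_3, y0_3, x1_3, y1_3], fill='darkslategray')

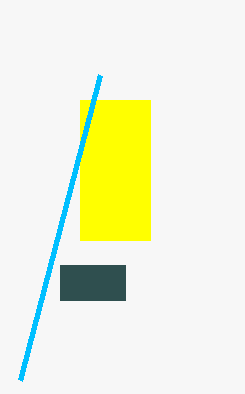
x0_1 = 80; y0_1 = 100; x1_1 = 150; y1_1 = 240; x1_2 = 20; y1_2 = 380; x0_3 = 60; y0_3 = 265; x1_3 = 125; y1_3 = 300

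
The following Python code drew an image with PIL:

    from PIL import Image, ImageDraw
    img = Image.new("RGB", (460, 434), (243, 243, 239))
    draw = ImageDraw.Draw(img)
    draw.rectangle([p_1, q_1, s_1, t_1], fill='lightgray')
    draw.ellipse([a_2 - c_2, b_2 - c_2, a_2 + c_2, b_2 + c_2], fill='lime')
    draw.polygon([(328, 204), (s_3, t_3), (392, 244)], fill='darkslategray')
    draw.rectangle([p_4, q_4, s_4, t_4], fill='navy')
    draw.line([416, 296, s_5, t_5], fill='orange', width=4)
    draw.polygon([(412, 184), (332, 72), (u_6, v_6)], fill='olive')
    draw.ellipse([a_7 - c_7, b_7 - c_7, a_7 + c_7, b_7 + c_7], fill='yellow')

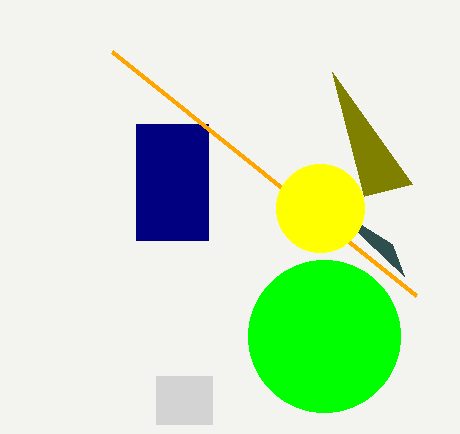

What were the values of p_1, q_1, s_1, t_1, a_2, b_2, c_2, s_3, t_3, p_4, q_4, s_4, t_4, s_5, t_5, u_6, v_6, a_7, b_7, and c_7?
p_1 = 156; q_1 = 376; s_1 = 212; t_1 = 424; a_2 = 324; b_2 = 336; c_2 = 76; s_3 = 404; t_3 = 276; p_4 = 136; q_4 = 124; s_4 = 208; t_4 = 240; s_5 = 112; t_5 = 52; u_6 = 364; v_6 = 196; a_7 = 320; b_7 = 208; c_7 = 44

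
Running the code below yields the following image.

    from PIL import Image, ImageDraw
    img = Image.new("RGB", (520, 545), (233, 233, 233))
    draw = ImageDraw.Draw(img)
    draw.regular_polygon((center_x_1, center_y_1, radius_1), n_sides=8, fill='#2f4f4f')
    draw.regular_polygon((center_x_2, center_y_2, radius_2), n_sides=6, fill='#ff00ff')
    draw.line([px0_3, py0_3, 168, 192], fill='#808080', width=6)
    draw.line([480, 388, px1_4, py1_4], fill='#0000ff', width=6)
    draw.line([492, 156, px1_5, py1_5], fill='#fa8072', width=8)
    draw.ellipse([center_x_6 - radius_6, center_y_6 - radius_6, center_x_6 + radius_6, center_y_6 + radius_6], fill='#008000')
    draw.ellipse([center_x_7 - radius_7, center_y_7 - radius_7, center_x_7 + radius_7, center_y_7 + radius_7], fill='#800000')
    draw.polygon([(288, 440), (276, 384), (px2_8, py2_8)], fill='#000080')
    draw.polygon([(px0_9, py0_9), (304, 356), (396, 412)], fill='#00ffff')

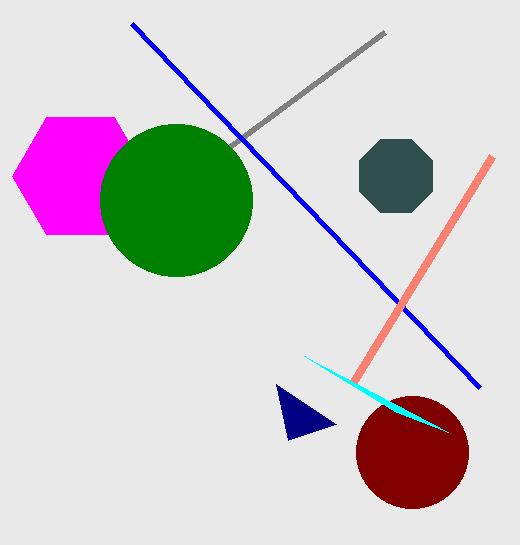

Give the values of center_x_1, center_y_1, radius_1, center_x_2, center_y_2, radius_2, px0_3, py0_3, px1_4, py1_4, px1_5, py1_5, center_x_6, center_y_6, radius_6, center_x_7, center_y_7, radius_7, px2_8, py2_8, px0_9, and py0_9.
center_x_1 = 396, center_y_1 = 176, radius_1 = 40, center_x_2 = 80, center_y_2 = 176, radius_2 = 68, px0_3 = 384, py0_3 = 32, px1_4 = 132, py1_4 = 24, px1_5 = 352, py1_5 = 384, center_x_6 = 176, center_y_6 = 200, radius_6 = 76, center_x_7 = 412, center_y_7 = 452, radius_7 = 56, px2_8 = 336, py2_8 = 424, px0_9 = 448, py0_9 = 432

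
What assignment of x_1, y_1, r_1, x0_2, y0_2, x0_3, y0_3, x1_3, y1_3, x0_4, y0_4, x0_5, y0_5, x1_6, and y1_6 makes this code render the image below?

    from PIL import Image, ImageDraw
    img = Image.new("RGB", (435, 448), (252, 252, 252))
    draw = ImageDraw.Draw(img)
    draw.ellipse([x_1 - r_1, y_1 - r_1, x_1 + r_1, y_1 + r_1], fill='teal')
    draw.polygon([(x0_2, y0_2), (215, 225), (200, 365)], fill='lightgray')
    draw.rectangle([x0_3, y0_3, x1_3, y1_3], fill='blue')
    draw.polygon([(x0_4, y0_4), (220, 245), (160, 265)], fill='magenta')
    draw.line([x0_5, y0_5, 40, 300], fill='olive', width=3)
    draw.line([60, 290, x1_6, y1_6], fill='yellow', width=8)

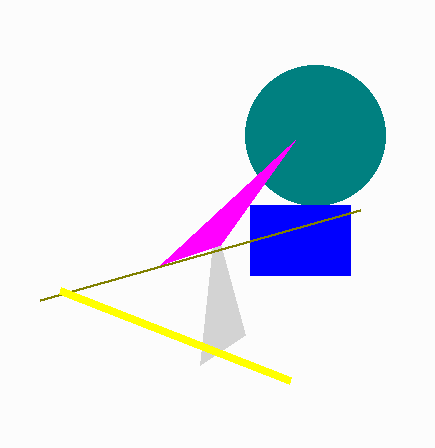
x_1 = 315, y_1 = 135, r_1 = 70, x0_2 = 245, y0_2 = 335, x0_3 = 250, y0_3 = 205, x1_3 = 350, y1_3 = 275, x0_4 = 295, y0_4 = 140, x0_5 = 360, y0_5 = 210, x1_6 = 290, y1_6 = 380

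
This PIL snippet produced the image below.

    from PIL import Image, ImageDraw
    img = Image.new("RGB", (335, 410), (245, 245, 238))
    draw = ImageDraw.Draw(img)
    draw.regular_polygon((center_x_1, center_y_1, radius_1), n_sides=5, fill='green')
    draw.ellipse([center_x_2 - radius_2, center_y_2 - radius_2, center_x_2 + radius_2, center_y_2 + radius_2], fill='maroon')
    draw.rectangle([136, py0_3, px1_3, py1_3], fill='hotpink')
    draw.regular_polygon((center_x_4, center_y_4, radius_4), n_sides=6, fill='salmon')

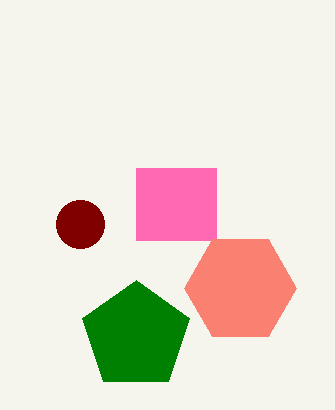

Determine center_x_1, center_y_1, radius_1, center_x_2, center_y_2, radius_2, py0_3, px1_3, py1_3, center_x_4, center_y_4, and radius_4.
center_x_1 = 136; center_y_1 = 336; radius_1 = 56; center_x_2 = 80; center_y_2 = 224; radius_2 = 24; py0_3 = 168; px1_3 = 216; py1_3 = 240; center_x_4 = 240; center_y_4 = 288; radius_4 = 56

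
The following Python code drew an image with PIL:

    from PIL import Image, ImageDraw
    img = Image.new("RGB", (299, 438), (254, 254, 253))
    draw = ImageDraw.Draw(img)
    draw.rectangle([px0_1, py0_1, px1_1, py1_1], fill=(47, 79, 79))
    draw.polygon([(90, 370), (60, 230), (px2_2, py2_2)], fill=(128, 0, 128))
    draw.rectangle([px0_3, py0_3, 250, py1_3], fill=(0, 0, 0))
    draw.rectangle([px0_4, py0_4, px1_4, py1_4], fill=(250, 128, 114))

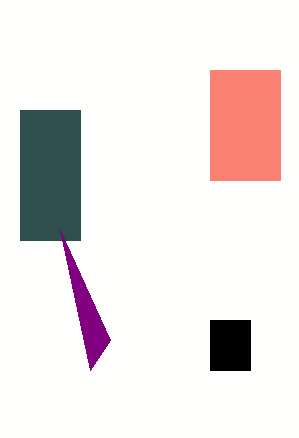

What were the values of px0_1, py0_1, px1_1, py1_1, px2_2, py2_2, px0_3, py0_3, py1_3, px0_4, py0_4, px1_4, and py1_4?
px0_1 = 20; py0_1 = 110; px1_1 = 80; py1_1 = 240; px2_2 = 110; py2_2 = 340; px0_3 = 210; py0_3 = 320; py1_3 = 370; px0_4 = 210; py0_4 = 70; px1_4 = 280; py1_4 = 180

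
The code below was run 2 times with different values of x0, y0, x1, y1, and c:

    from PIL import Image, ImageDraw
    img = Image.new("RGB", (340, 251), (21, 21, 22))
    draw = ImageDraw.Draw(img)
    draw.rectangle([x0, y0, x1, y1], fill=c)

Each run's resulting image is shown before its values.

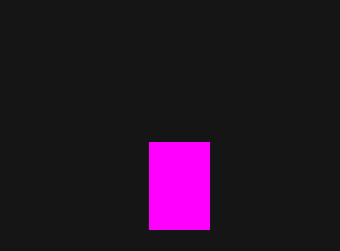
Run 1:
x0 = 149
y0 = 142
x1 = 209
y1 = 229
c = 'magenta'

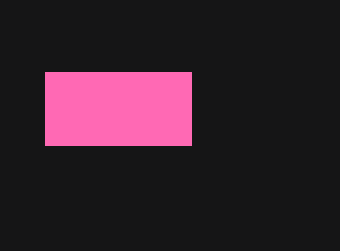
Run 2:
x0 = 45; y0 = 72; x1 = 191; y1 = 145; c = 'hotpink'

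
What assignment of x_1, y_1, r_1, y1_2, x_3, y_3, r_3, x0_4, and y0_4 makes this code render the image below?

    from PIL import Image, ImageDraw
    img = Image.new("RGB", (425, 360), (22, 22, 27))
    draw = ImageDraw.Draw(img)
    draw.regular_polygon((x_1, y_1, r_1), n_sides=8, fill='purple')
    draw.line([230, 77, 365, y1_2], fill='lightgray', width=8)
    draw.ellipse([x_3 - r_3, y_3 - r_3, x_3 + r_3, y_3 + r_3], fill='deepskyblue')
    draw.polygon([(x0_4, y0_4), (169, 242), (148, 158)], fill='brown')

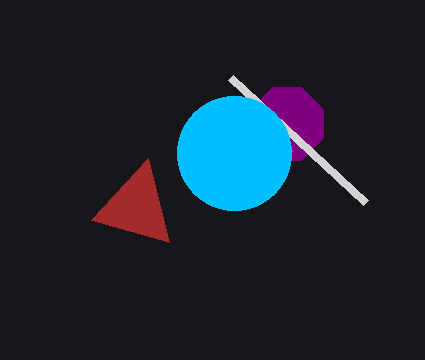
x_1 = 287
y_1 = 124
r_1 = 39
y1_2 = 202
x_3 = 234
y_3 = 153
r_3 = 57
x0_4 = 91
y0_4 = 220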